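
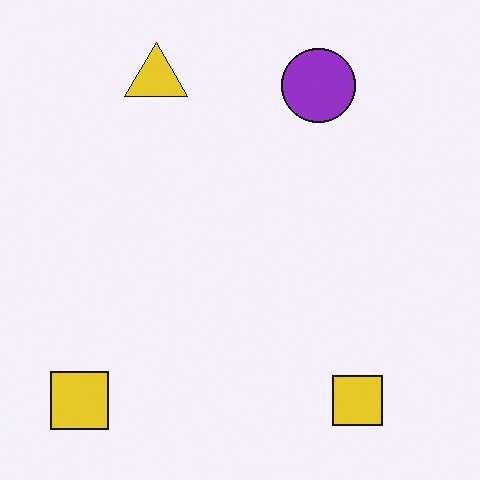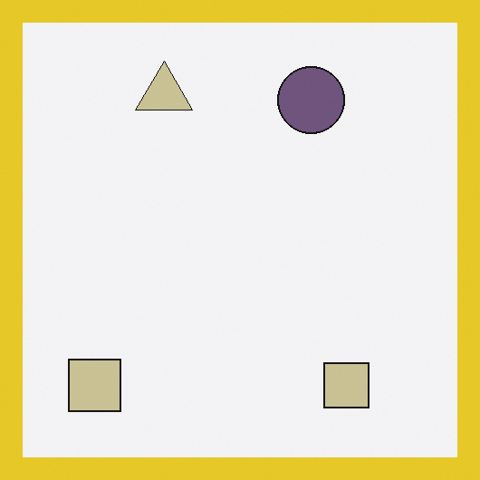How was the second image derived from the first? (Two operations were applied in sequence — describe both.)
Made much more muted (saturation change), then framed with a yellow border.

All colors are more muted and greyish — a global saturation change. A solid yellow frame runs around the edge of the second image, with the content slightly shrunk inside it.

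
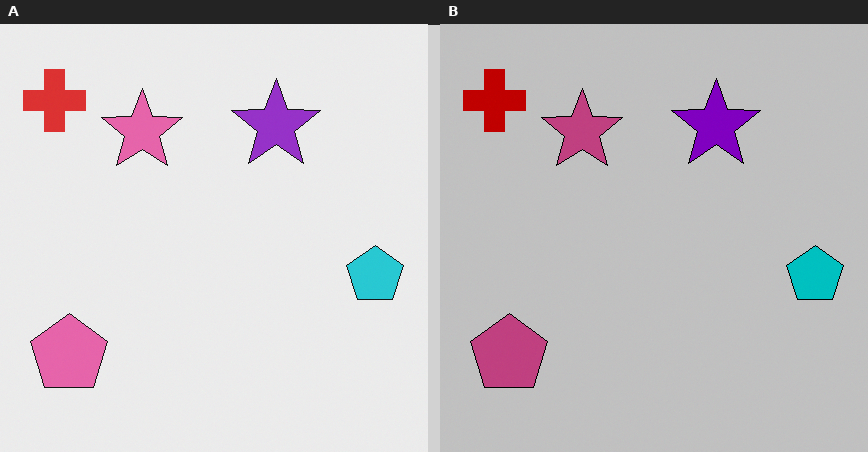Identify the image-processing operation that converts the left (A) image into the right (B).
The image was heavily posterized to just a handful of flat colors.

Each flat color has snapped to a coarser quantized level — most visibly, the near-white background has dropped to a flat grey.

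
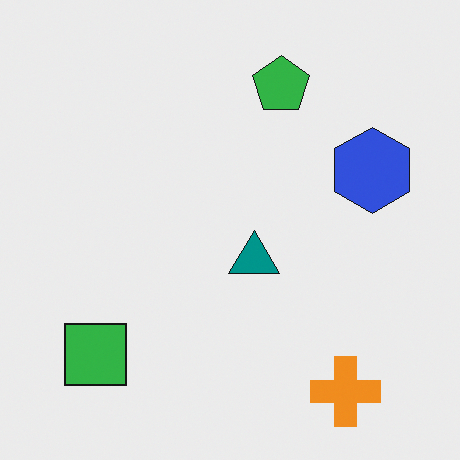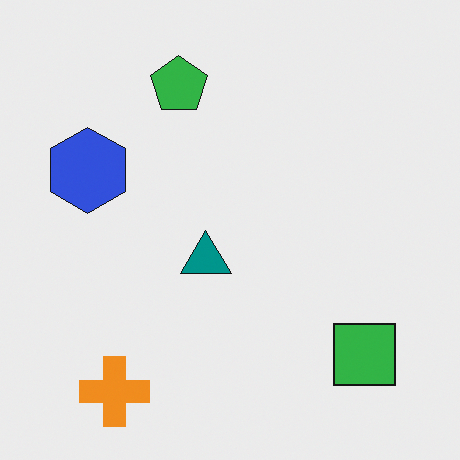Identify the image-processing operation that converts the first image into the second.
The second image is the first flipped horizontally (left ↔ right).

The blue hexagon is in the right of the first image and the left of the second — shapes on opposite sides of the vertical midline have swapped in a mirror flip.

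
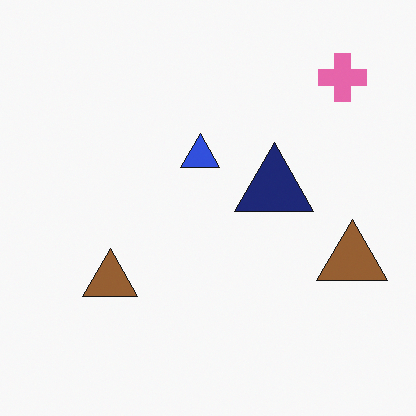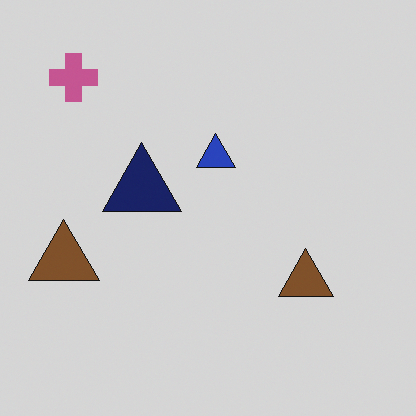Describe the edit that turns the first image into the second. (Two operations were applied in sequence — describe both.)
The image was slightly darkened, then flipped horizontally (left ↔ right).

Every pixel — background and shapes alike — is uniformly darkened. The pink cross is in the top-right of the first image and the top-left of the second — shapes on opposite sides of the vertical midline have swapped in a mirror flip.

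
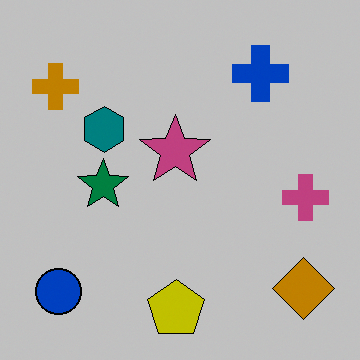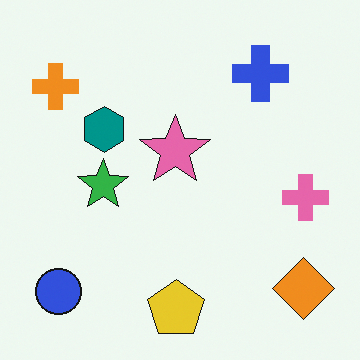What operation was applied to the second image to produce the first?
The transformation is: heavily posterized to just a handful of flat colors.

Each flat color has snapped to a coarser quantized level — most visibly, the near-white background has dropped to a flat grey.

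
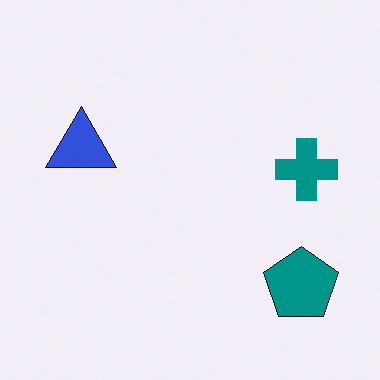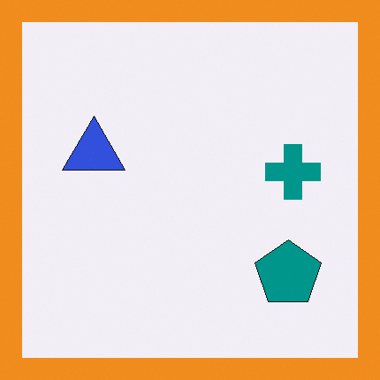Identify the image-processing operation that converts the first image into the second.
The transformation is: framed with a orange border.

A solid orange frame runs around the edge of the second image, with the content slightly shrunk inside it.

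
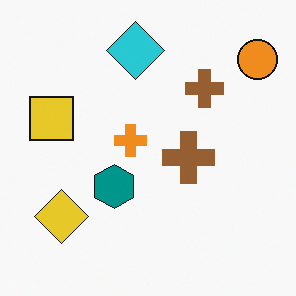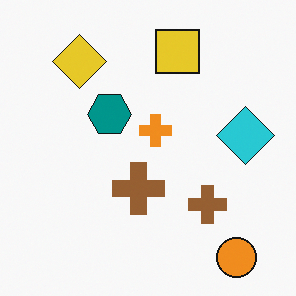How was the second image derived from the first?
The image was rotated 90° clockwise.

The orange circle sits in the top-right of the first image and the bottom-right of the second — consistent with a whole-image 90° clockwise rotation.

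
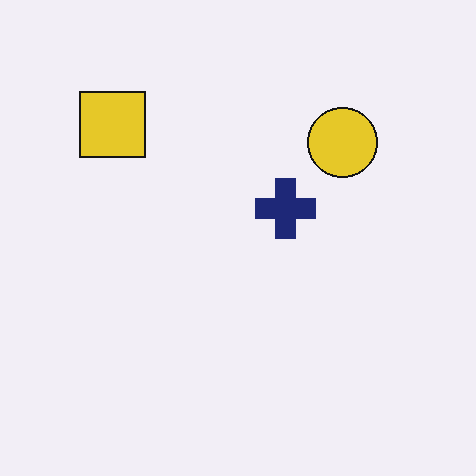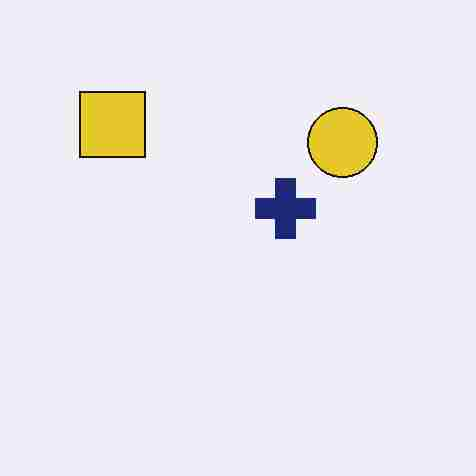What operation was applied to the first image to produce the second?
The transformation is: degraded with heavy JPEG compression.

Blocky 8×8 compression artifacts appear around shape edges and the flat background shows ringing — characteristic JPEG degradation.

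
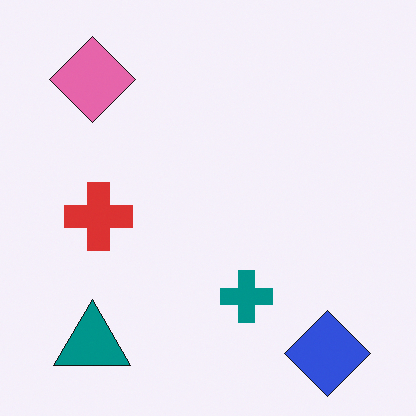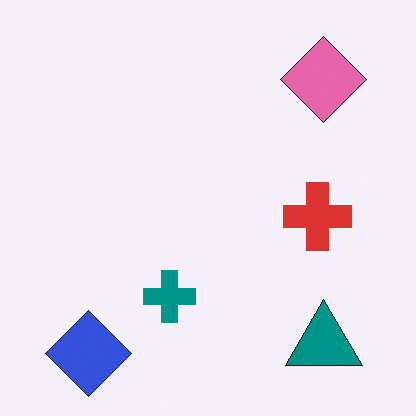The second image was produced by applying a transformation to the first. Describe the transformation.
Flipped horizontally (left ↔ right).

The blue diamond is in the bottom-right of the first image and the bottom-left of the second — shapes on opposite sides of the vertical midline have swapped in a mirror flip.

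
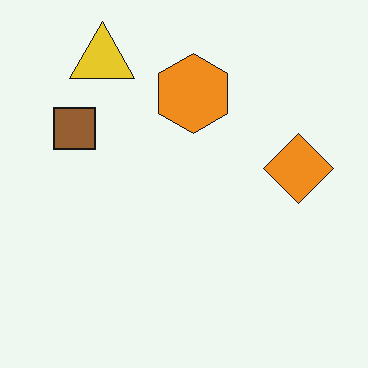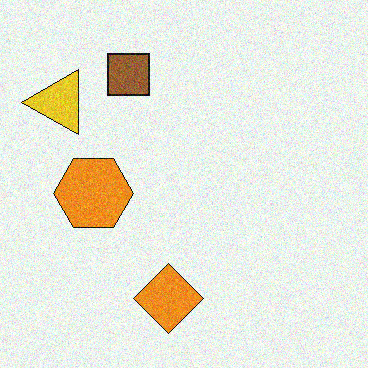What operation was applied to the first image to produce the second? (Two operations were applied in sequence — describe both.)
Transposed (reflected across the top-left ↔ bottom-right diagonal), then degraded with visible gaussian noise.

Shapes have swapped their row and column positions — what was in the top-right is now in the bottom-left — a diagonal reflection. Random speckle covers the whole image, including the flat background.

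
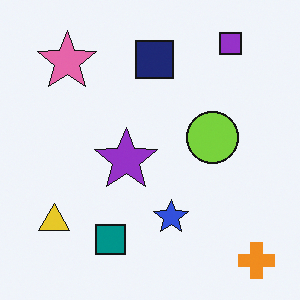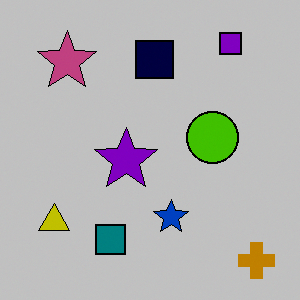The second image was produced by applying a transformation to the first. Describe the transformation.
It was aggressively posterized.

Each flat color has snapped to a coarser quantized level — most visibly, the near-white background has dropped to a flat grey.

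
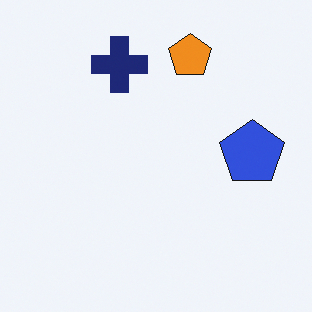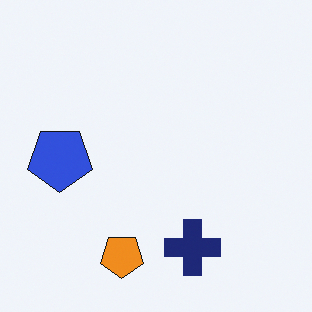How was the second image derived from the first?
Rotated 180°.

The orange pentagon sits in the top of the first image and the bottom of the second — consistent with a whole-image 180° rotation.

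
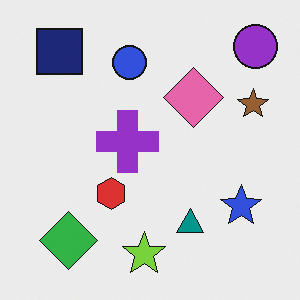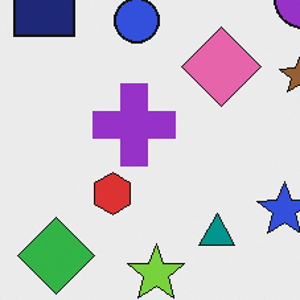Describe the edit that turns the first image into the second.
It was cropped to a modestly smaller region and rescaled.

The visible shapes are larger and the field of view is narrower; shapes near the original edges may be partly or wholly outside the frame — a crop-and-rescale.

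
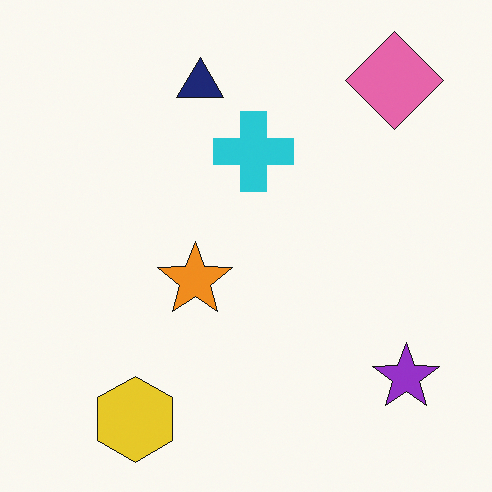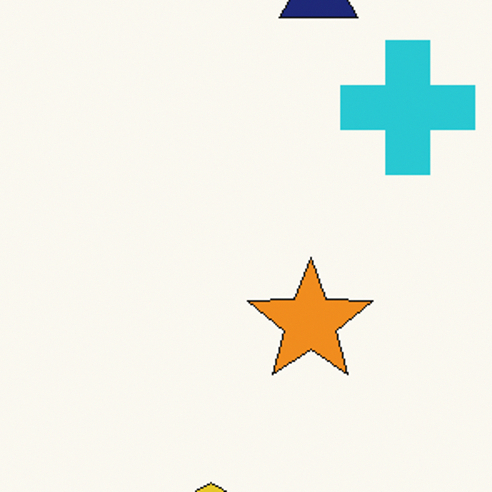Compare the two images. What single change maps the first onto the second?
The image was cropped tightly and scaled back up.

The visible shapes are larger and the field of view is narrower; shapes near the original edges may be partly or wholly outside the frame — a crop-and-rescale.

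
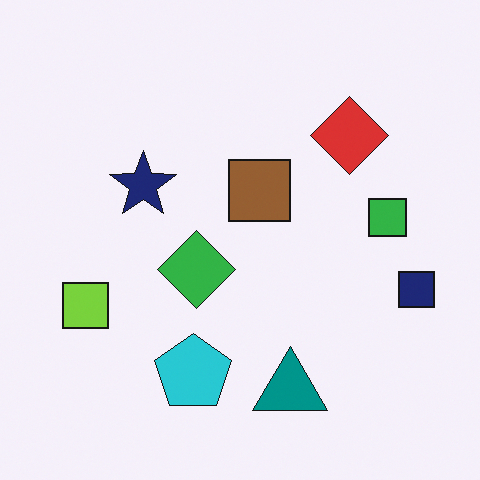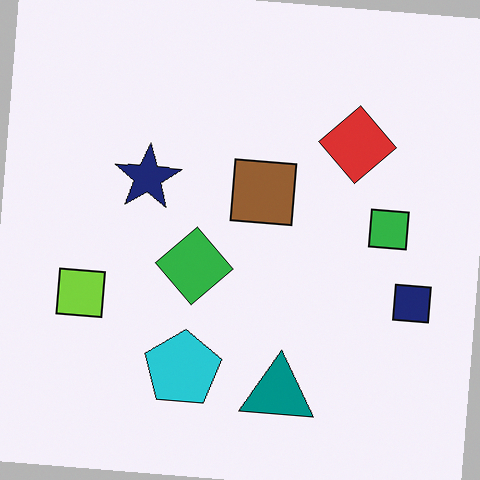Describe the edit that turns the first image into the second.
The transformation is: rotated clockwise by a small amount.

Every shape is tilted by the same angle and the image corners show triangular fill wedges — a whole-image rotation by a non-right angle.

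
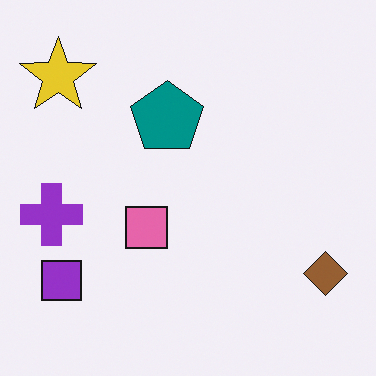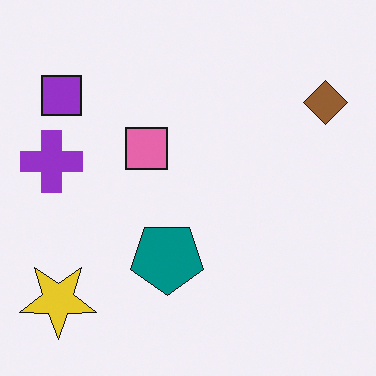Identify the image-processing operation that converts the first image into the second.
The second image is the first flipped vertically (top ↔ bottom).

The yellow star is in the top-left of the first image and the bottom-left of the second — shapes on opposite sides of the horizontal midline have swapped in a mirror flip.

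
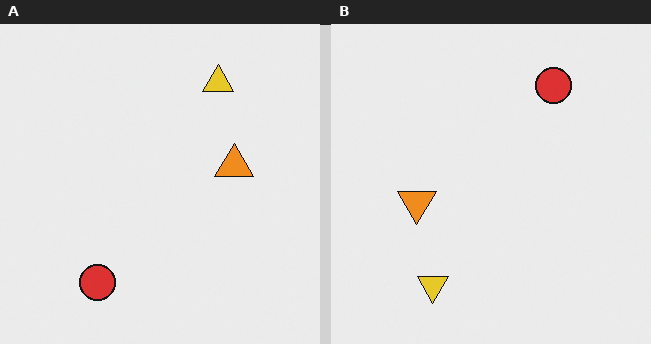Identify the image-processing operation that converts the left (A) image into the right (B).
The right (B) image is the left (A) rotated 180°.

The yellow triangle sits in the top-right of the left (A) image and the bottom-left of the right (B) — consistent with a whole-image 180° rotation.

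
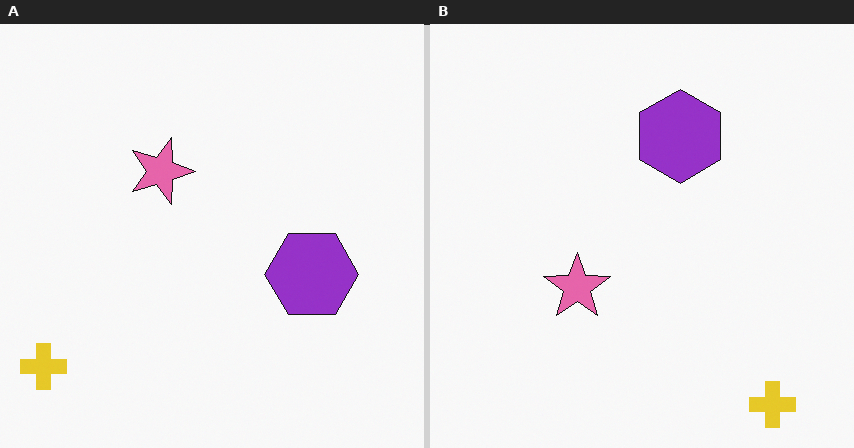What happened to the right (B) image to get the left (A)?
The left (A) image is the right (B) rotated 90° clockwise.

The yellow cross sits in the bottom-right of the right (B) image and the bottom-left of the left (A) — consistent with a whole-image 90° clockwise rotation.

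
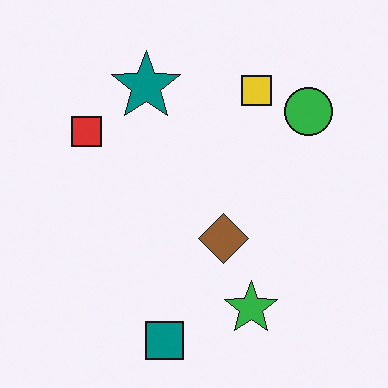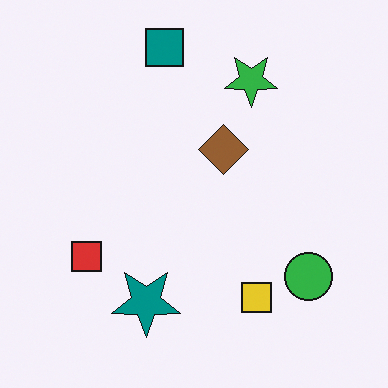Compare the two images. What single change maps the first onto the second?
The image was flipped vertically (top ↔ bottom).

The teal square is in the bottom of the first image and the top of the second — shapes on opposite sides of the horizontal midline have swapped in a mirror flip.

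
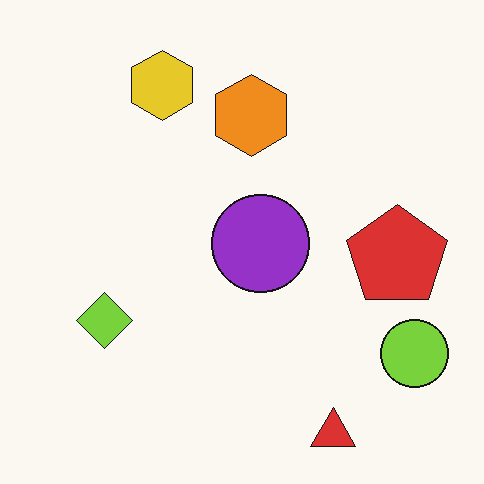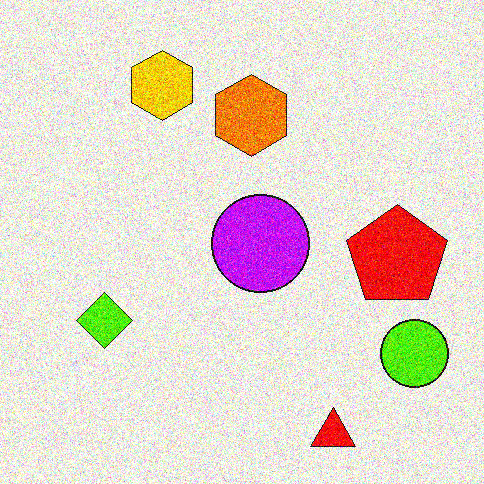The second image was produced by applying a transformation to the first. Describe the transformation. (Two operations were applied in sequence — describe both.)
The second image is the first made much more vivid (saturation change), then degraded with strong gaussian noise.

All colors are more vivid — a global saturation change. Random speckle covers the whole image, including the flat background.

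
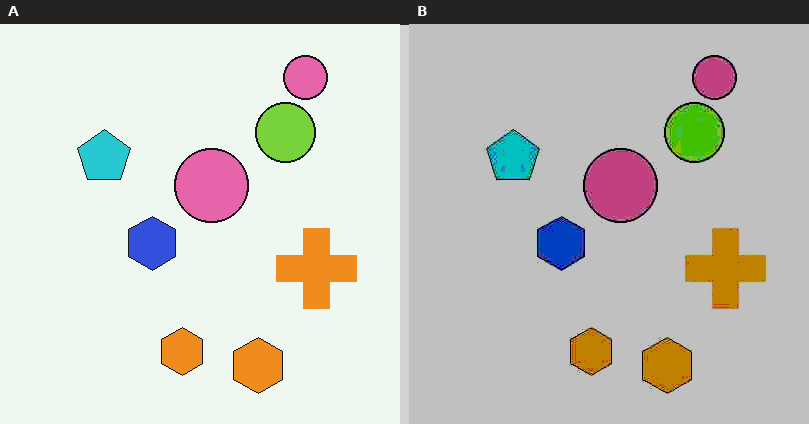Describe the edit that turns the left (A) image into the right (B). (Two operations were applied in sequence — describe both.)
The image was degraded with heavy JPEG compression, then aggressively posterized.

Blocky 8×8 compression artifacts appear around shape edges and the flat background shows ringing — characteristic JPEG degradation. Each flat color has snapped to a coarser quantized level — most visibly, the near-white background has dropped to a flat grey.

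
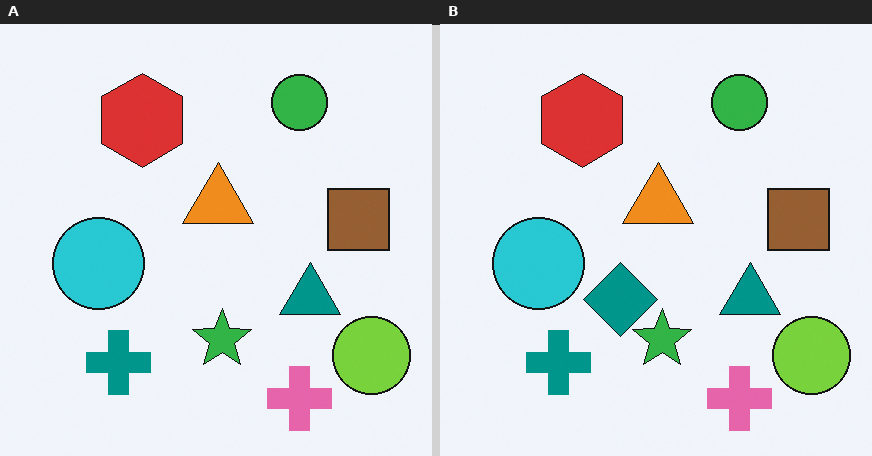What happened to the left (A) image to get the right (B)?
This is the original image overlaid with an additional teal diamond.

A teal diamond appears in the right (B) image that is absent from the left (A).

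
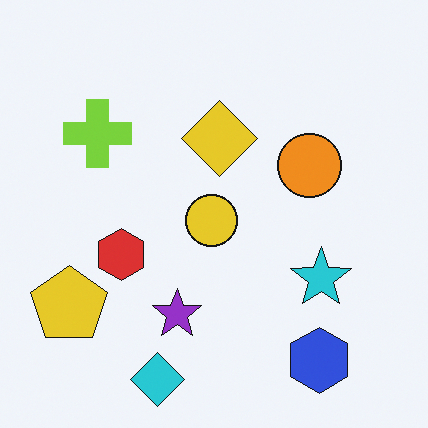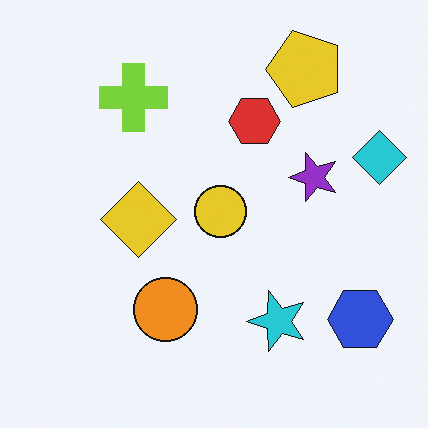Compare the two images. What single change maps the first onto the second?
Transposed (reflected across the top-left ↔ bottom-right diagonal).

Shapes have swapped their row and column positions — what was in the top-right is now in the bottom-left — a diagonal reflection.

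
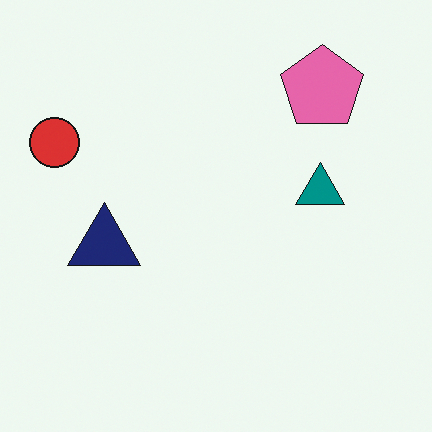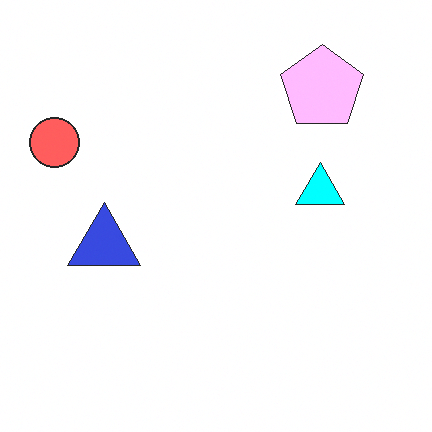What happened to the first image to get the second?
Brightened a lot.

Every pixel — background and shapes alike — is uniformly brightened.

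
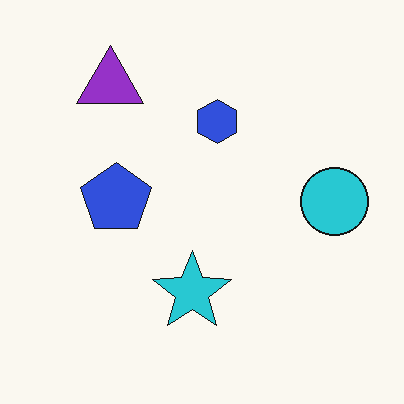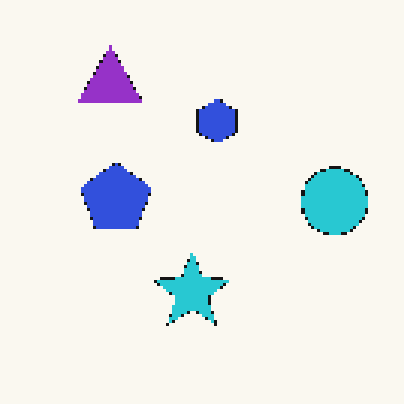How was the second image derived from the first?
This is the original image lightly pixelated (a mild mosaic effect).

Shapes are reduced to large square blocks; fine edges and outlines are lost — a downscale-then-upscale (mosaic) effect.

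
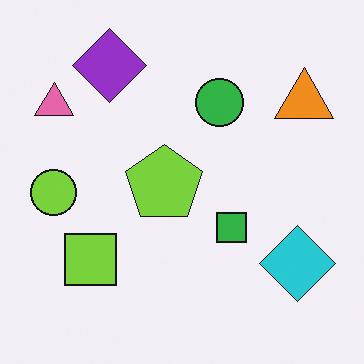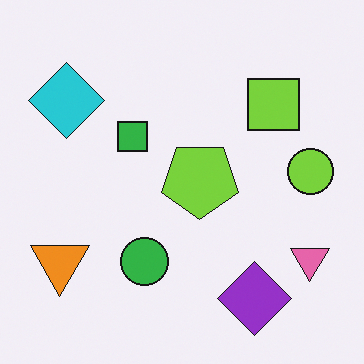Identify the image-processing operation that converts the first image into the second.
It was rotated 180°.

The pink triangle sits in the top-left of the first image and the bottom-right of the second — consistent with a whole-image 180° rotation.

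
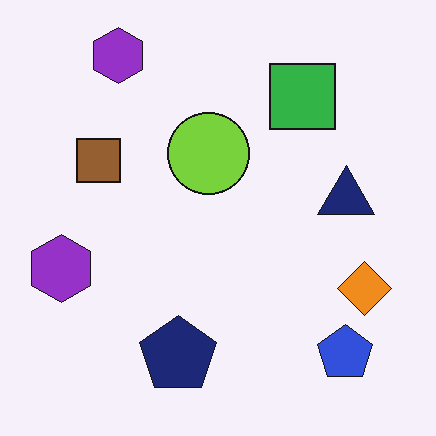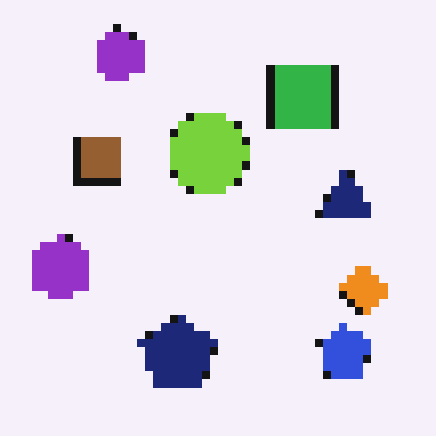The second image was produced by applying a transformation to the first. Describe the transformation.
It was pixelated into visible square blocks.

Shapes are reduced to large square blocks; fine edges and outlines are lost — a downscale-then-upscale (mosaic) effect.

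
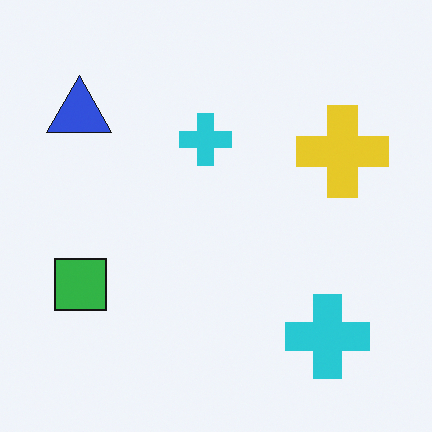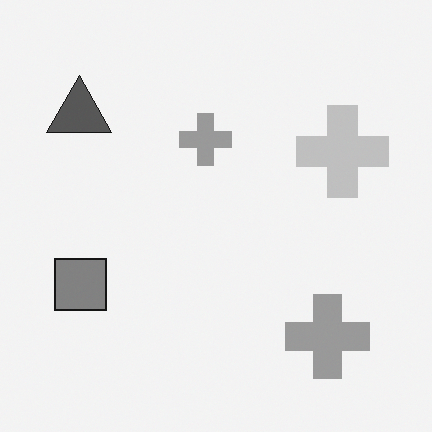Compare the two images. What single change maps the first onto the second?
This is the original image converted to grayscale.

All color is removed — every shape is now a shade of grey.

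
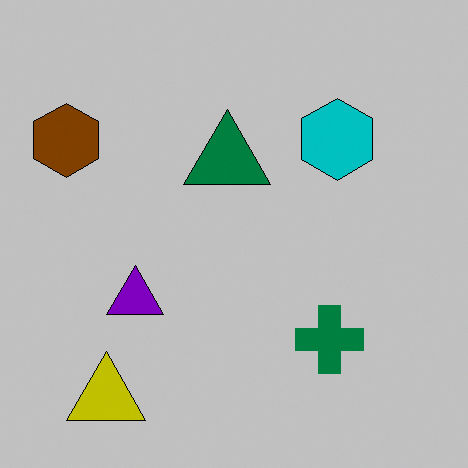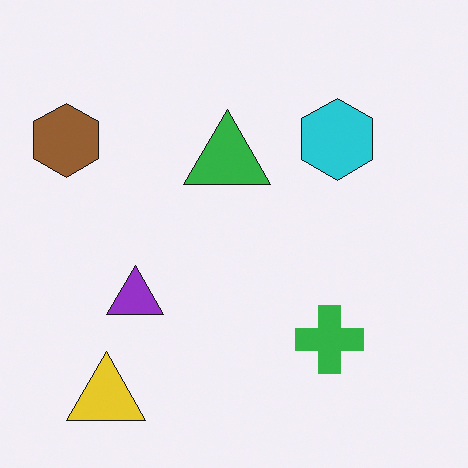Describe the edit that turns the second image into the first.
This is the original image aggressively posterized.

Each flat color has snapped to a coarser quantized level — most visibly, the near-white background has dropped to a flat grey.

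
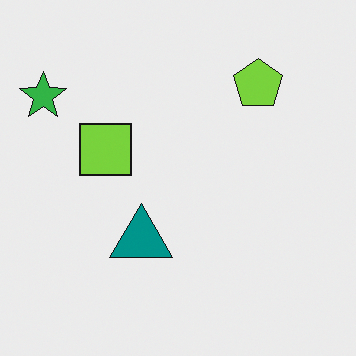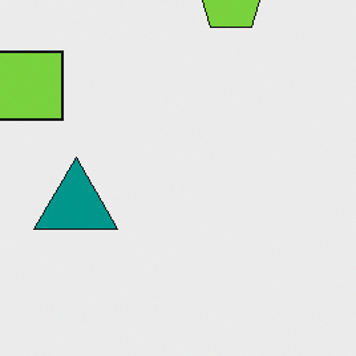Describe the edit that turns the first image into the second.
The transformation is: cropped slightly and scaled back up.

The visible shapes are larger and the field of view is narrower; shapes near the original edges may be partly or wholly outside the frame — a crop-and-rescale.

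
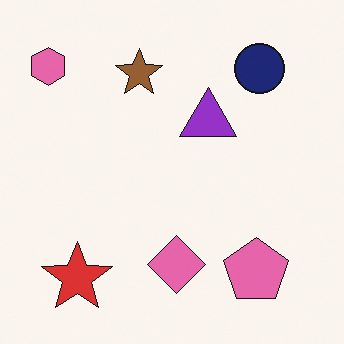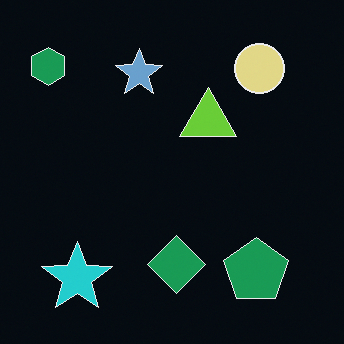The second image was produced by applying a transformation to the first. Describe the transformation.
It was color-inverted (negative).

The light background has become dark and every shape's color is its complement — a photographic negative.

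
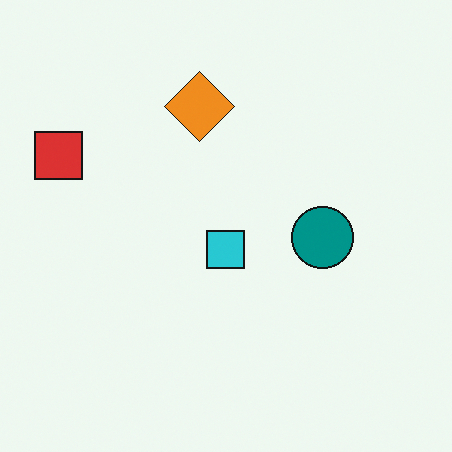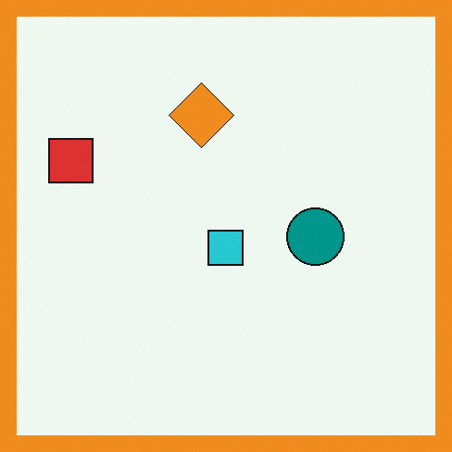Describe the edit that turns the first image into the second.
The image was framed with a orange border.

A solid orange frame runs around the edge of the second image, with the content slightly shrunk inside it.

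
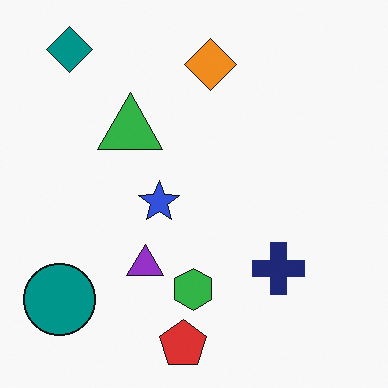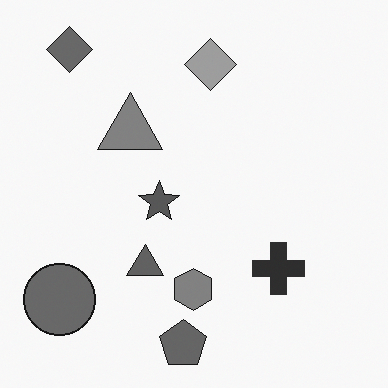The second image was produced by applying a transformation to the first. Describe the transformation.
This is the original image converted to grayscale.

All color is removed — every shape is now a shade of grey.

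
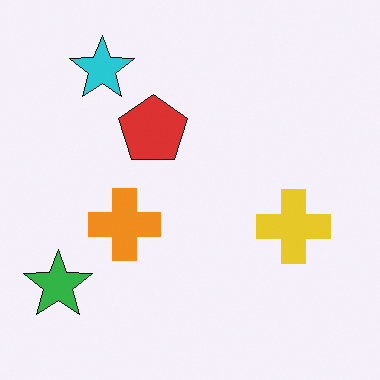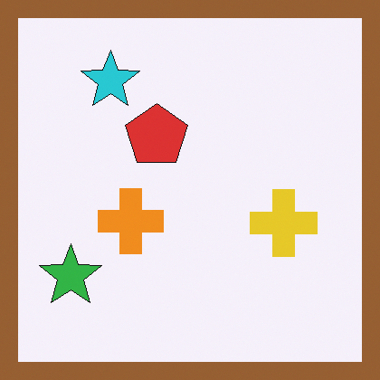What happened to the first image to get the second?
The second image is the first framed with a brown border.

A solid brown frame runs around the edge of the second image, with the content slightly shrunk inside it.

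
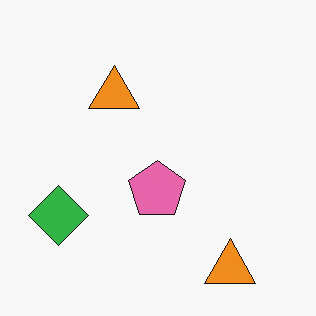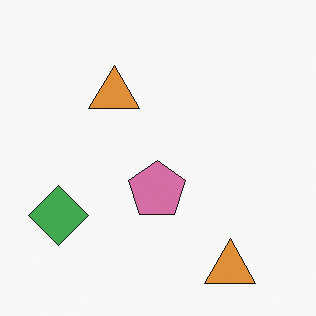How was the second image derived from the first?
The transformation is: slightly desaturated.

All colors are more muted and greyish — a global saturation change.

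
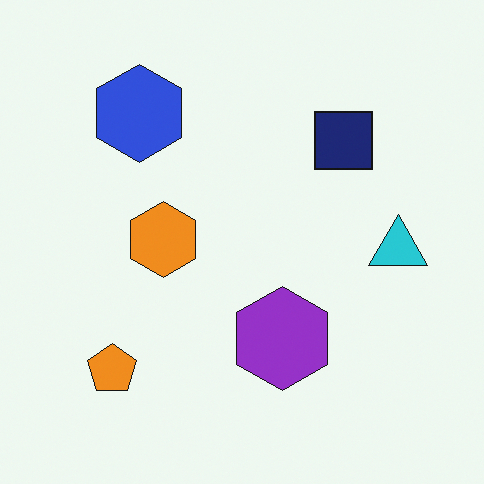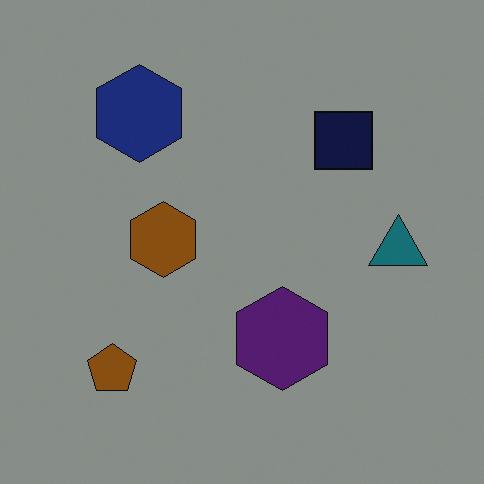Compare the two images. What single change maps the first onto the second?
The second image is the first noticeably darkened.

Every pixel — background and shapes alike — is uniformly darkened.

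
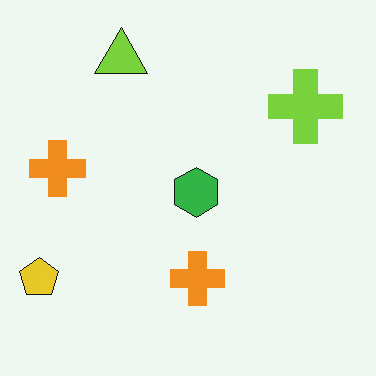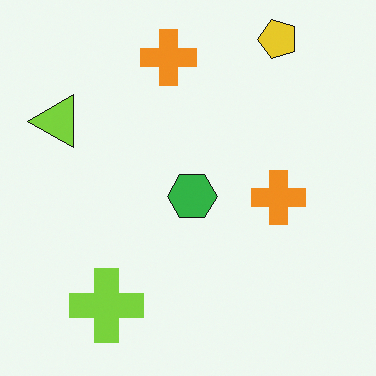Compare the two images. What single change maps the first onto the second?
It was transposed (reflected across the top-left ↔ bottom-right diagonal).

Shapes have swapped their row and column positions — what was in the top-right is now in the bottom-left — a diagonal reflection.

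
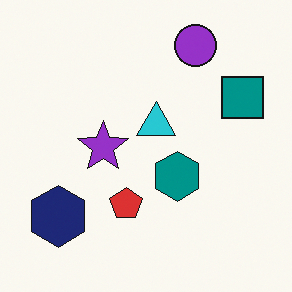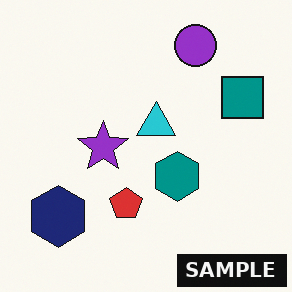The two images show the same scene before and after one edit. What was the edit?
The second image is the first watermarked with the text "SAMPLE" in the lower-right corner.

A dark label reading "SAMPLE" appears in the lower-right corner.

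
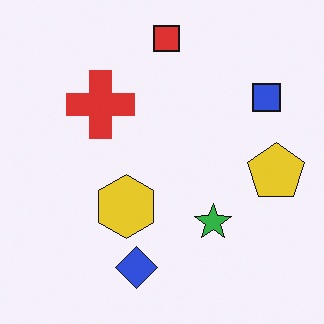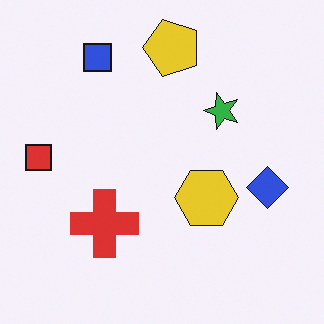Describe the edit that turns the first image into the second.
The image was rotated 90° counter-clockwise.

The red square sits in the top of the first image and the left of the second — consistent with a whole-image 90° counter-clockwise rotation.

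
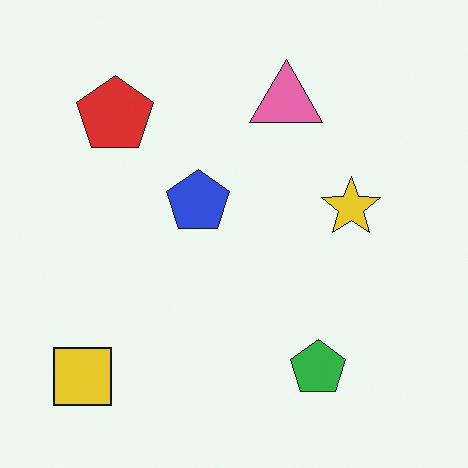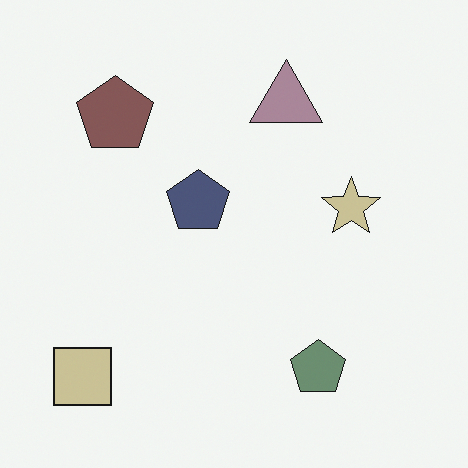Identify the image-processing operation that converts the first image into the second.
The image was made much more muted (saturation change).

All colors are more muted and greyish — a global saturation change.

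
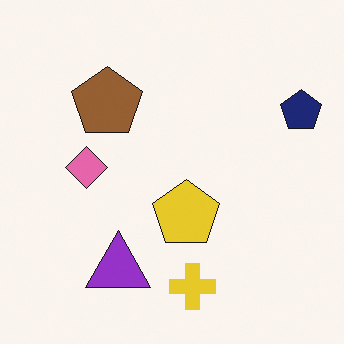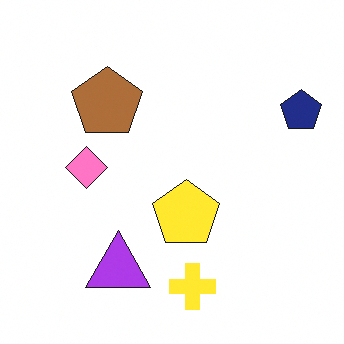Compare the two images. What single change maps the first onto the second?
The transformation is: brightened a little.

Every pixel — background and shapes alike — is uniformly brightened.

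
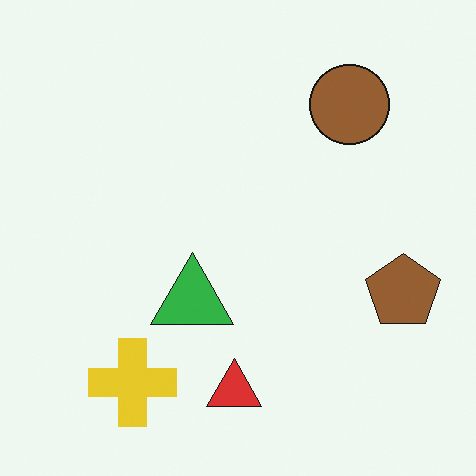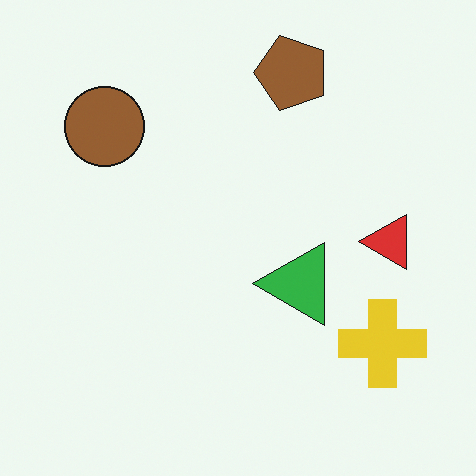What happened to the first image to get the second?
The image was rotated 90° counter-clockwise.

The yellow cross sits in the bottom-left of the first image and the bottom-right of the second — consistent with a whole-image 90° counter-clockwise rotation.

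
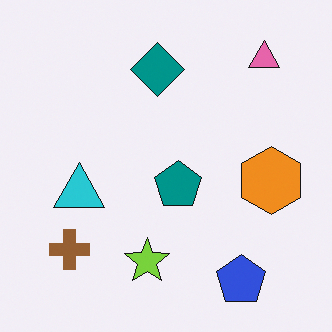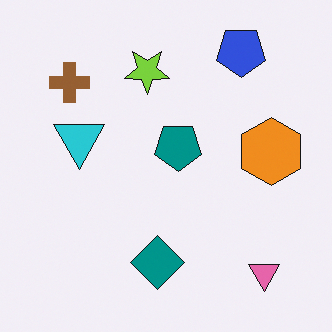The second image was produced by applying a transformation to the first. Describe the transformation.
Flipped vertically (top ↔ bottom).

The blue pentagon is in the bottom-right of the first image and the top-right of the second — shapes on opposite sides of the horizontal midline have swapped in a mirror flip.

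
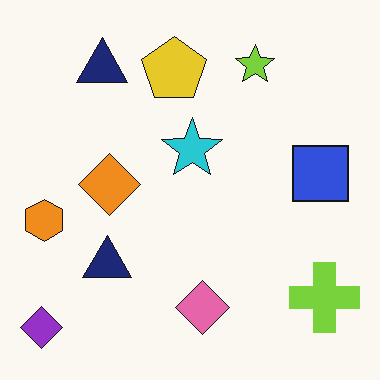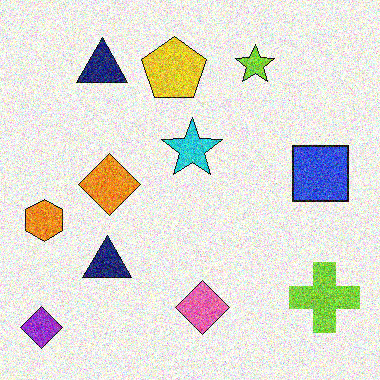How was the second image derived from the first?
The second image is the first degraded with heavy additive noise.

Random speckle covers the whole image, including the flat background.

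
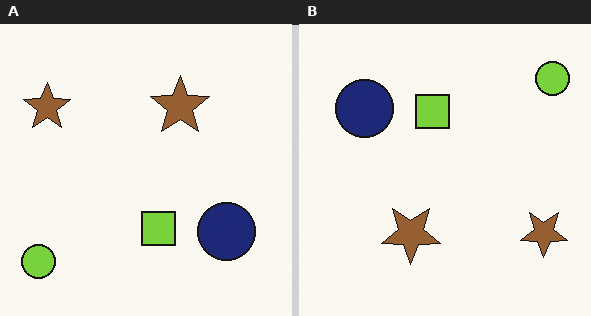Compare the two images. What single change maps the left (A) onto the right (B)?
The image was rotated 180°.

The lime circle sits in the bottom-left of the left (A) image and the top-right of the right (B) — consistent with a whole-image 180° rotation.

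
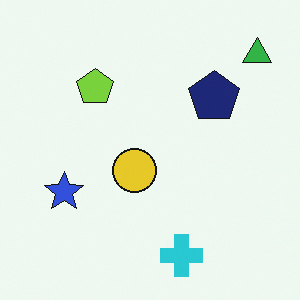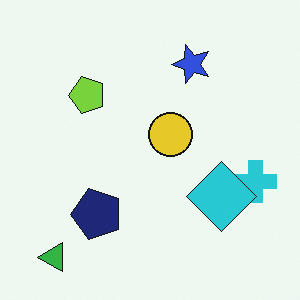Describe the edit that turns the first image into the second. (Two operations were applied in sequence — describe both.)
Transposed (reflected across the top-left ↔ bottom-right diagonal), then overlaid with an additional cyan diamond.

Shapes have swapped their row and column positions — what was in the top-right is now in the bottom-left — a diagonal reflection. A cyan diamond appears in the second image that is absent from the first.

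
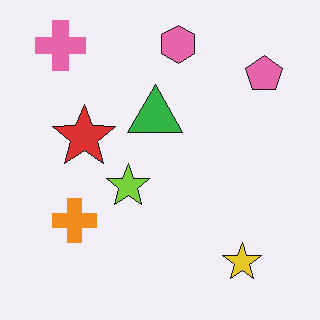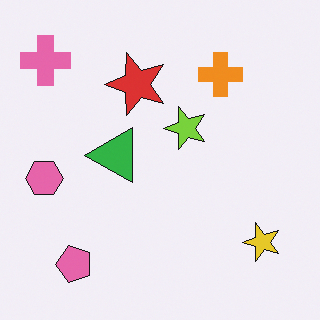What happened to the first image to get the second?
Transposed (reflected across the top-left ↔ bottom-right diagonal).

Shapes have swapped their row and column positions — what was in the top-right is now in the bottom-left — a diagonal reflection.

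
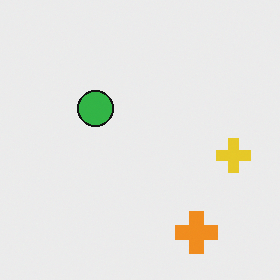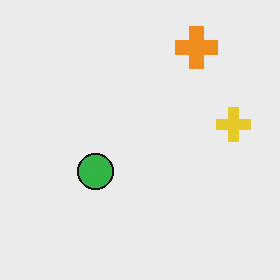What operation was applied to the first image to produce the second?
The image was flipped vertically (top ↔ bottom).

The orange cross is in the bottom-right of the first image and the top-right of the second — shapes on opposite sides of the horizontal midline have swapped in a mirror flip.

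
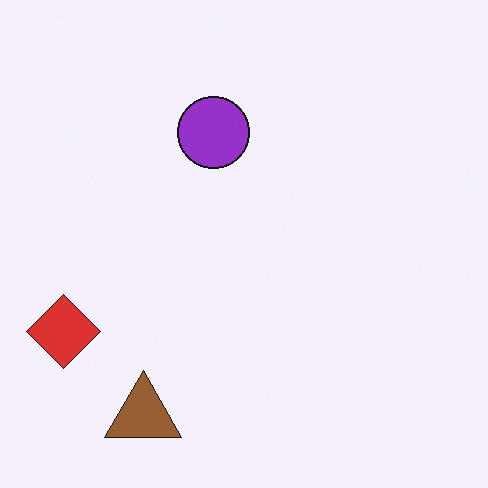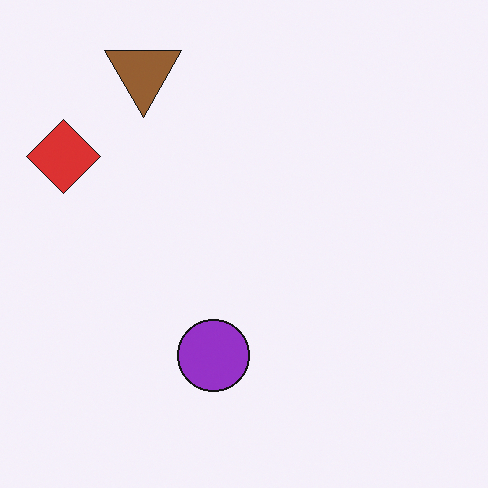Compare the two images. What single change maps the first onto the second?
The second image is the first flipped vertically (top ↔ bottom).

The brown triangle is in the bottom-left of the first image and the top-left of the second — shapes on opposite sides of the horizontal midline have swapped in a mirror flip.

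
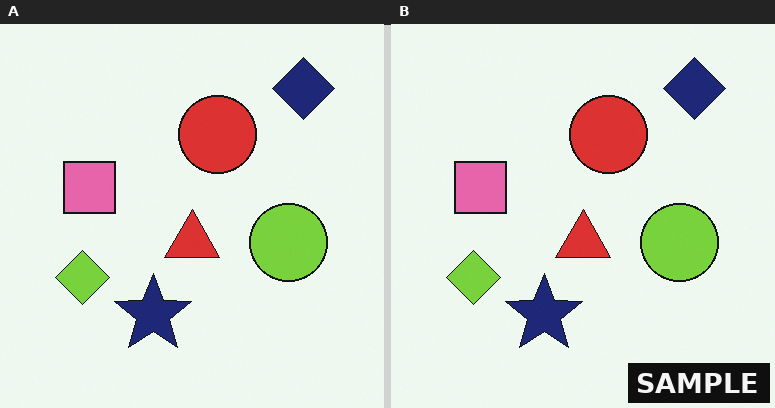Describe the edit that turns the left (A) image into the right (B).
The right (B) image is the left (A) watermarked with the text "SAMPLE" in the lower-right corner.

A dark label reading "SAMPLE" appears in the lower-right corner.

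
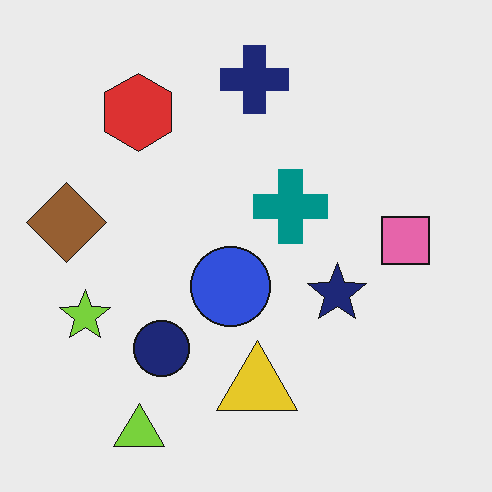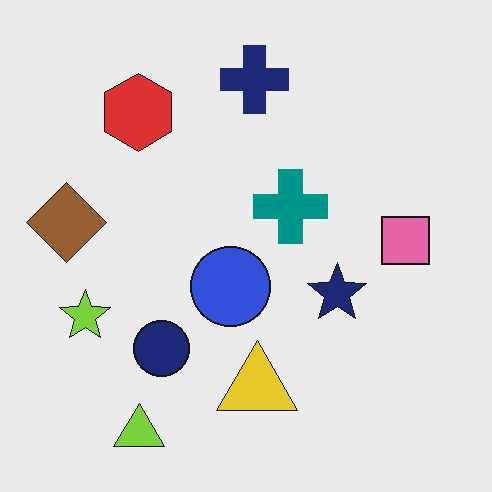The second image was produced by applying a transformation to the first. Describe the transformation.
The second image is the first given moderate JPEG compression.

Blocky 8×8 compression artifacts appear around shape edges and the flat background shows ringing — characteristic JPEG degradation.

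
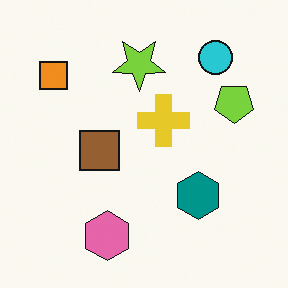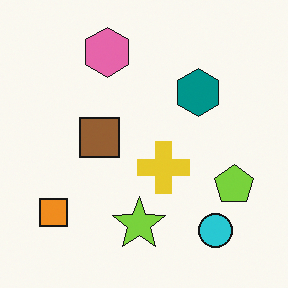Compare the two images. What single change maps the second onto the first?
This is the original image flipped vertically (top ↔ bottom).

The pink hexagon is in the top of the second image and the bottom of the first — shapes on opposite sides of the horizontal midline have swapped in a mirror flip.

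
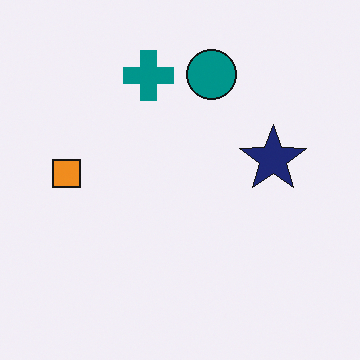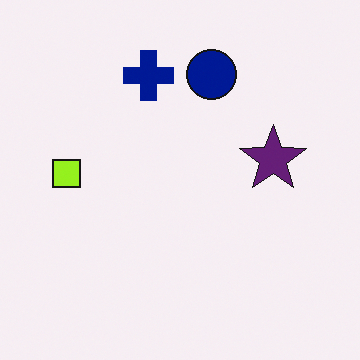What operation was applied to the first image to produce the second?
Hue-shifted slightly.

Every shape's color has rotated by the same amount around the hue wheel — a uniform hue shift.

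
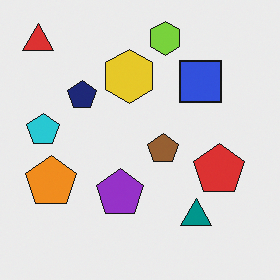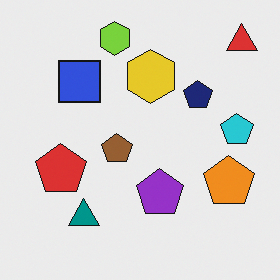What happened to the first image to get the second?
It was flipped horizontally (left ↔ right).

The red triangle is in the top-left of the first image and the top-right of the second — shapes on opposite sides of the vertical midline have swapped in a mirror flip.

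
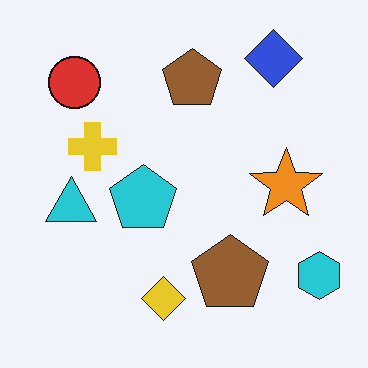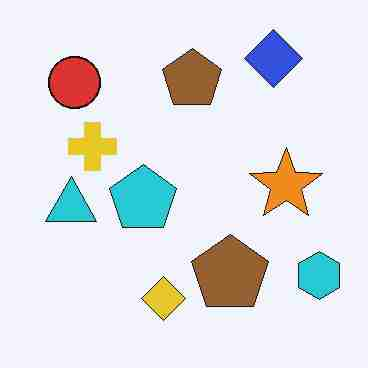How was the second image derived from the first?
The second image is the first degraded with heavy JPEG compression.

Blocky 8×8 compression artifacts appear around shape edges and the flat background shows ringing — characteristic JPEG degradation.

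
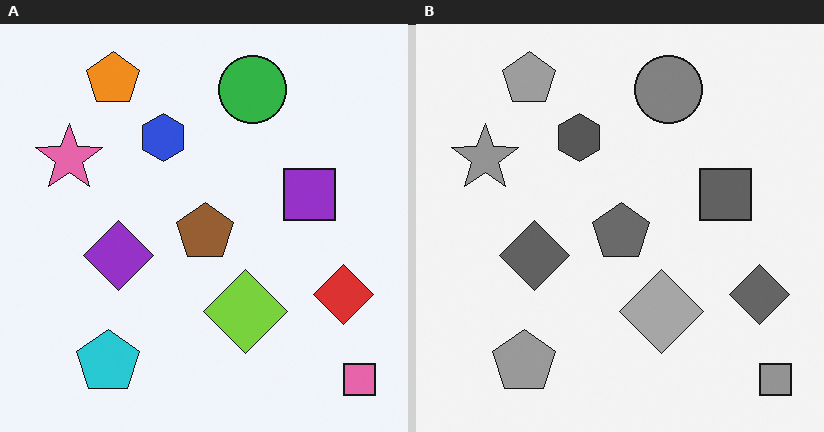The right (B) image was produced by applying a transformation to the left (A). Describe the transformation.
The right (B) image is the left (A) converted to grayscale.

All color is removed — every shape is now a shade of grey.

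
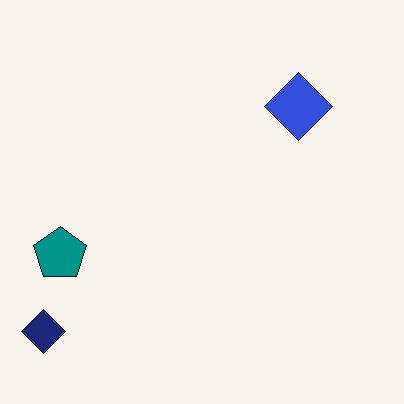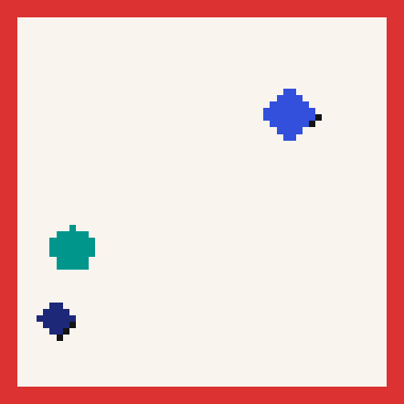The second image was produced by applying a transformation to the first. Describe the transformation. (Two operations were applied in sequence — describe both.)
It was moderately pixelated, then framed with a red border.

Shapes are reduced to large square blocks; fine edges and outlines are lost — a downscale-then-upscale (mosaic) effect. A solid red frame runs around the edge of the second image, with the content slightly shrunk inside it.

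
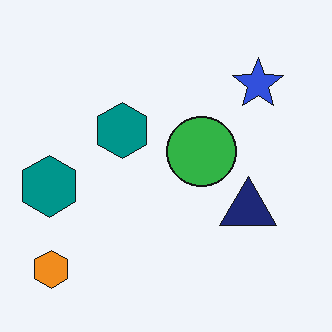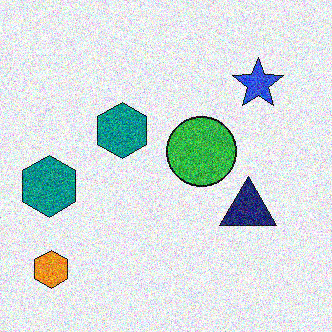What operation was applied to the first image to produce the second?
Degraded with strong gaussian noise.

Random speckle covers the whole image, including the flat background.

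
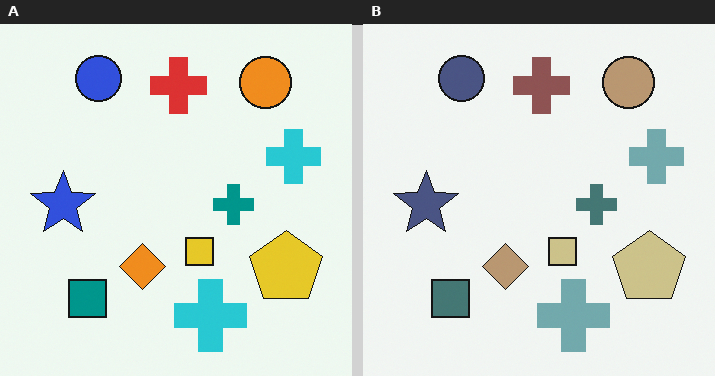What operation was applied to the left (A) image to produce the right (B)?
This is the original image made much more muted (saturation change).

All colors are more muted and greyish — a global saturation change.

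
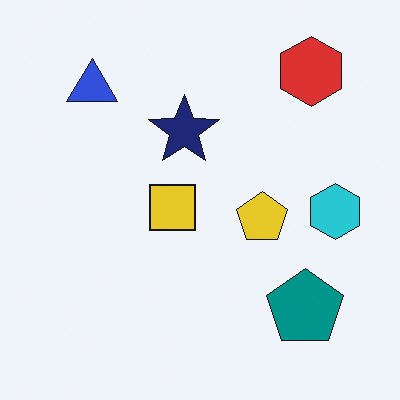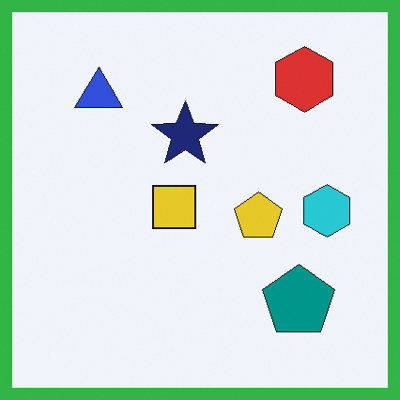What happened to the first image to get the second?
The transformation is: framed with a green border.

A solid green frame runs around the edge of the second image, with the content slightly shrunk inside it.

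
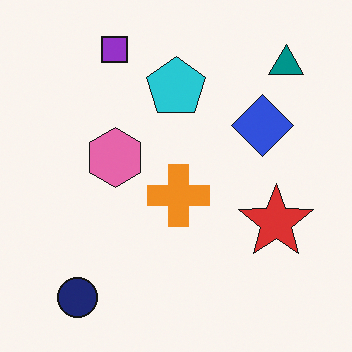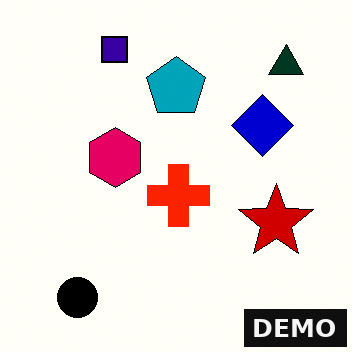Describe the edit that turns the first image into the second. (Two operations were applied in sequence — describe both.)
This is the original image boosted in contrast, then watermarked with the text "DEMO" in the lower-right corner.

Tones are pushed away from mid-grey across the whole image — a global contrast change. A dark label reading "DEMO" appears in the lower-right corner.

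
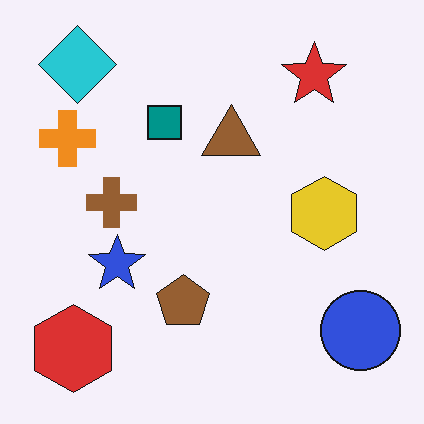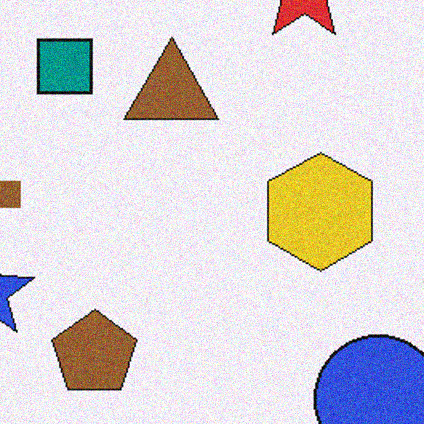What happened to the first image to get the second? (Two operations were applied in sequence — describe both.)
This is the original image cropped slightly and scaled back up, then degraded with visible gaussian noise.

The visible shapes are larger and the field of view is narrower; shapes near the original edges may be partly or wholly outside the frame — a crop-and-rescale. Random speckle covers the whole image, including the flat background.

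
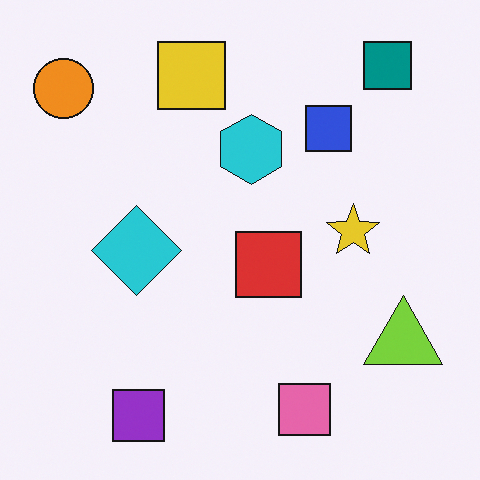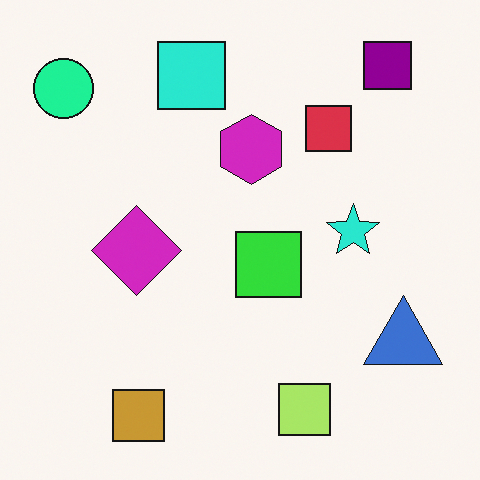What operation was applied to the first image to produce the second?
It was hue-shifted by a moderate amount.

Every shape's color has rotated by the same amount around the hue wheel — a uniform hue shift.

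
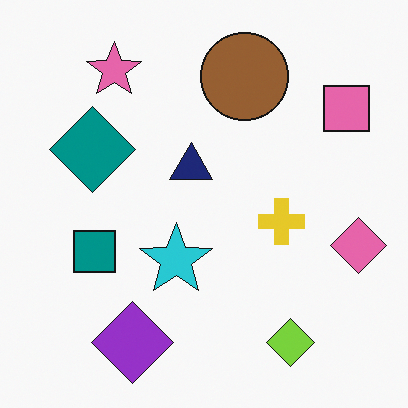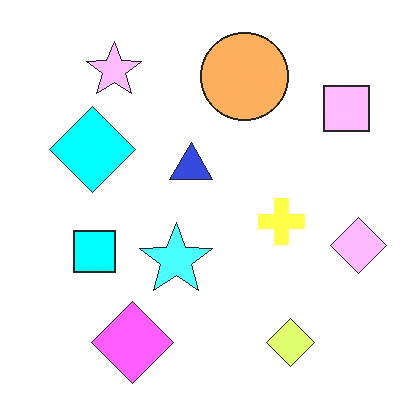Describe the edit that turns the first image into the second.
This is the original image substantially brightened.

Every pixel — background and shapes alike — is uniformly brightened.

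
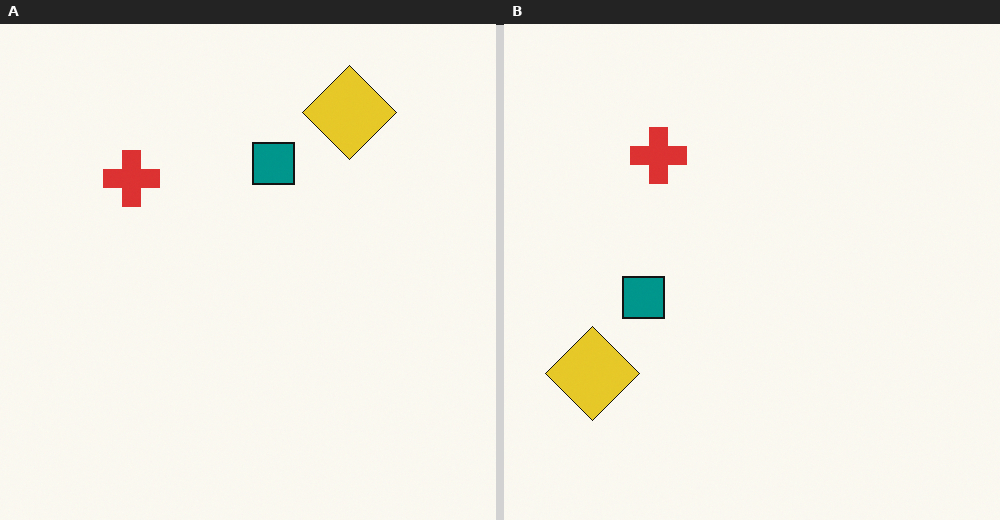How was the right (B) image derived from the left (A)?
The right (B) image is the left (A) transposed (reflected across the top-left ↔ bottom-right diagonal).

Shapes have swapped their row and column positions — what was in the top-right is now in the bottom-left — a diagonal reflection.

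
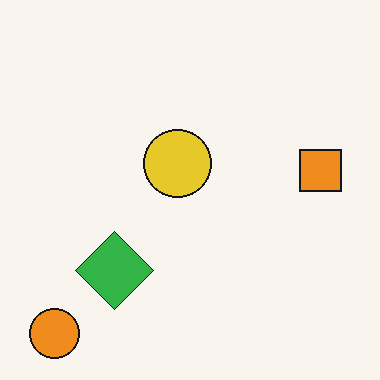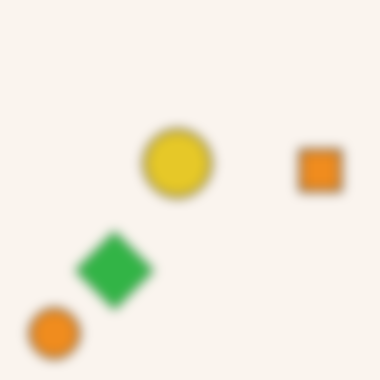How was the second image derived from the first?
Strongly gaussian-blurred.

Shape edges and outlines are uniformly softened across the whole image.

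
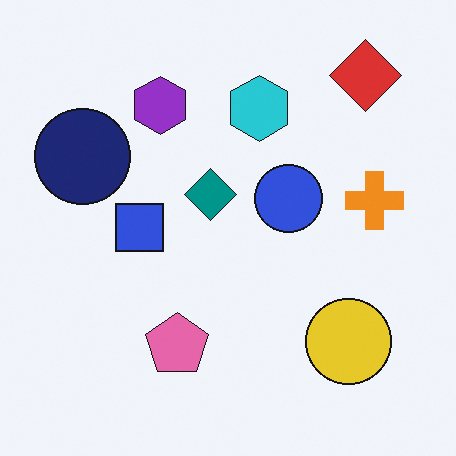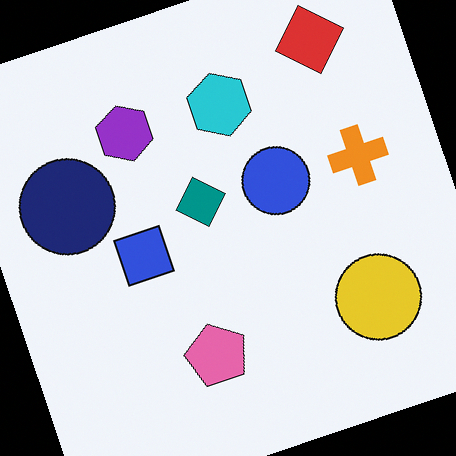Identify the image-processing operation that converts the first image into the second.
It was rotated counter-clockwise by a moderate amount.

Every shape is tilted by the same angle and the image corners show triangular fill wedges — a whole-image rotation by a non-right angle.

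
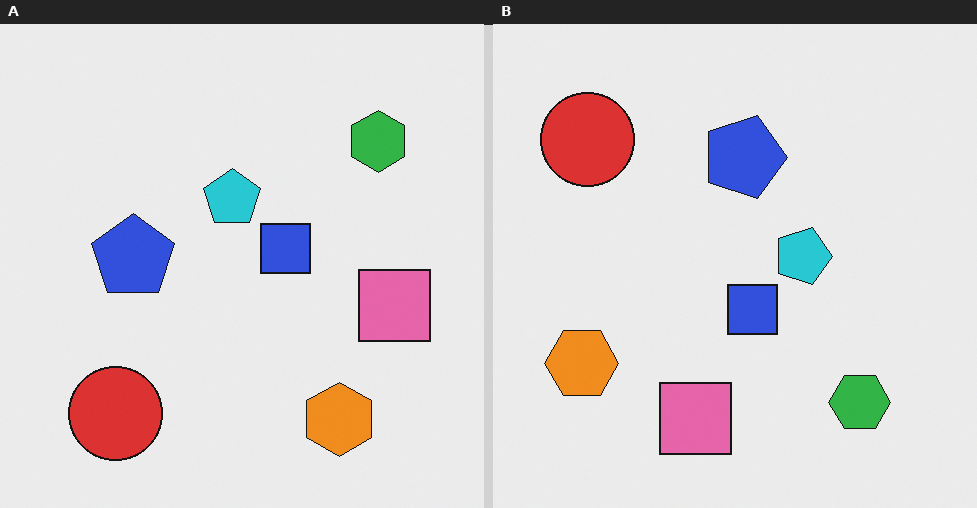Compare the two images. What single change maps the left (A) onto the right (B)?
Rotated 90° clockwise.

The red circle sits in the bottom-left of the left (A) image and the top-left of the right (B) — consistent with a whole-image 90° clockwise rotation.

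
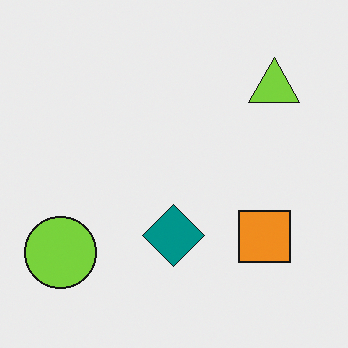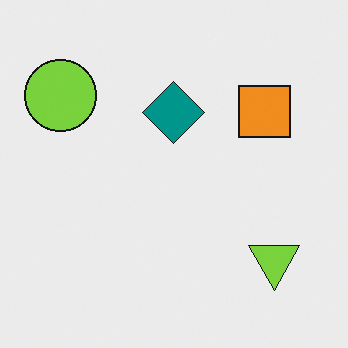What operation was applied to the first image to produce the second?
Flipped vertically (top ↔ bottom).

The lime triangle is in the top-right of the first image and the bottom-right of the second — shapes on opposite sides of the horizontal midline have swapped in a mirror flip.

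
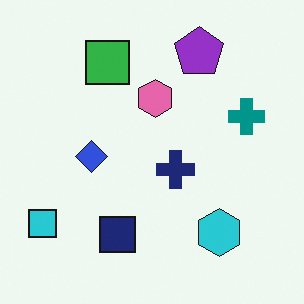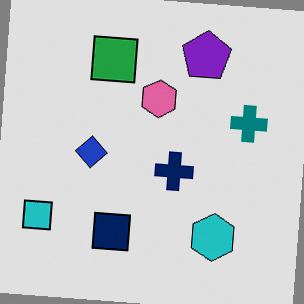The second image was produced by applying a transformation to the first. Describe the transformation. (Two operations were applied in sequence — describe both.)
The transformation is: rotated clockwise by a slight angle, then moderately posterized.

Every shape is tilted by the same angle and the image corners show triangular fill wedges — a whole-image rotation by a non-right angle. Each flat color has snapped to a coarser quantized level — most visibly, the near-white background has dropped to a flat grey.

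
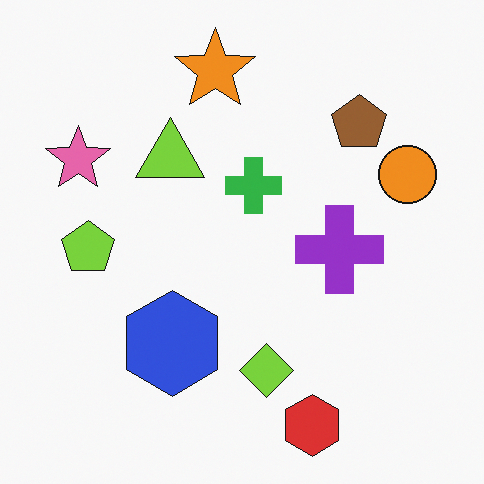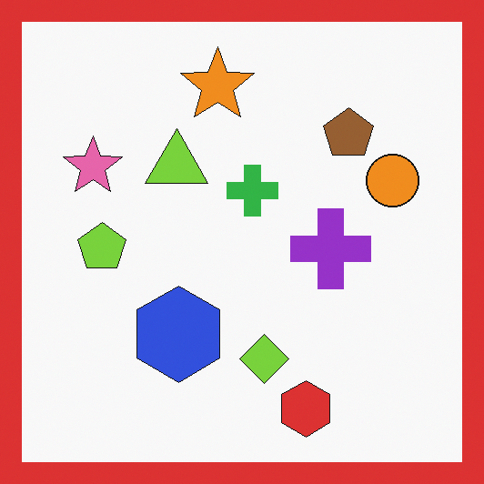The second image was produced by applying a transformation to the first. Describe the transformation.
The second image is the first framed with a red border.

A solid red frame runs around the edge of the second image, with the content slightly shrunk inside it.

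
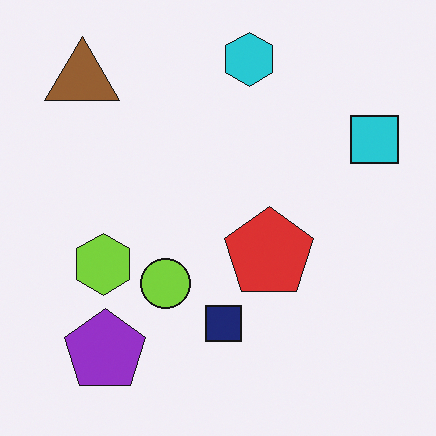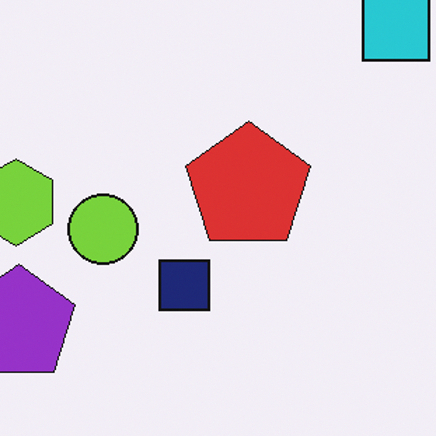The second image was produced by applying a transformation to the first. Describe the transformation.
The image was cropped to a modestly smaller region and rescaled.

The visible shapes are larger and the field of view is narrower; shapes near the original edges may be partly or wholly outside the frame — a crop-and-rescale.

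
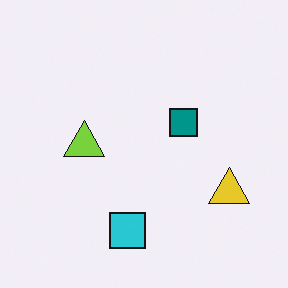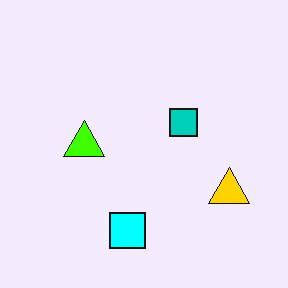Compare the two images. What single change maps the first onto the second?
The image was made much more vivid (saturation change).

All colors are more vivid — a global saturation change.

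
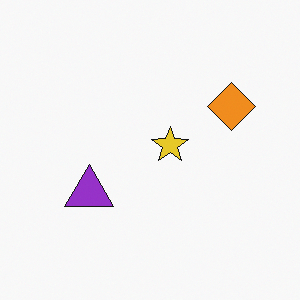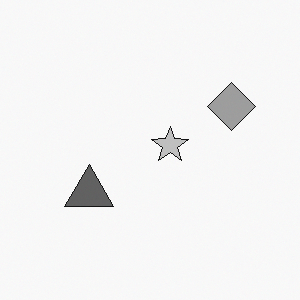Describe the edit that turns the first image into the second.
This is the original image converted to grayscale.

All color is removed — every shape is now a shade of grey.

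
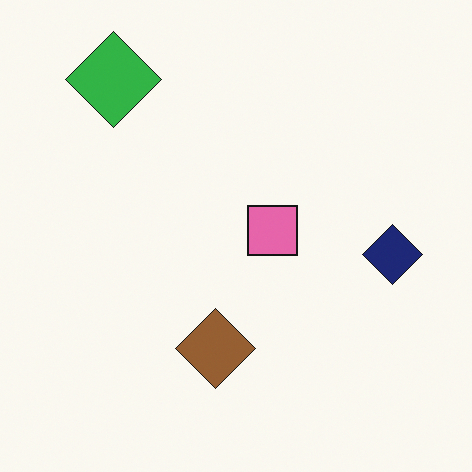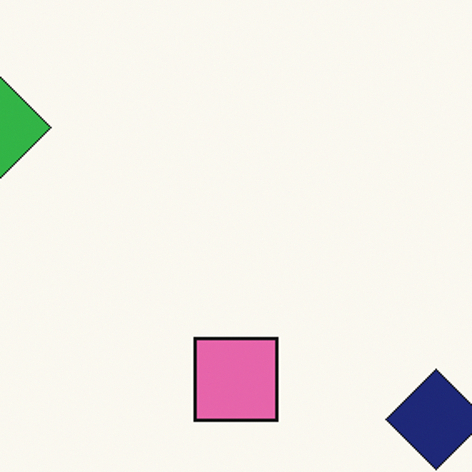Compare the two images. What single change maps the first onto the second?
The transformation is: cropped to a noticeably smaller region and rescaled.

The visible shapes are larger and the field of view is narrower; shapes near the original edges may be partly or wholly outside the frame — a crop-and-rescale.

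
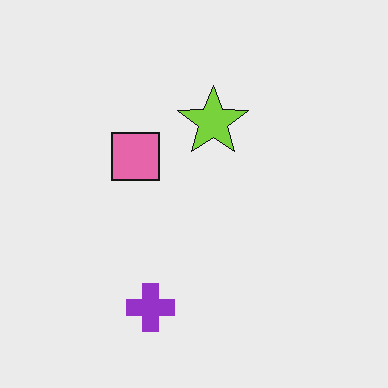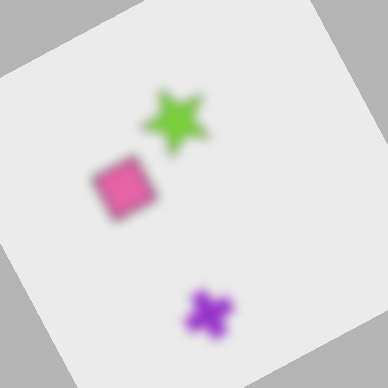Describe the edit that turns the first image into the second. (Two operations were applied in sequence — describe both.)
This is the original image strongly gaussian-blurred, then rotated counter-clockwise by a moderate amount.

Shape edges and outlines are uniformly softened across the whole image. Every shape is tilted by the same angle and the image corners show triangular fill wedges — a whole-image rotation by a non-right angle.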